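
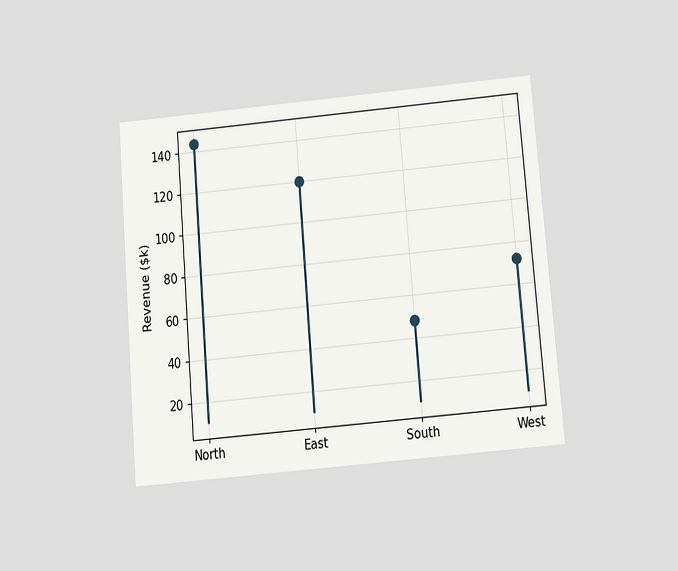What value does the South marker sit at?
The chart is tilted about 5° counter-clockwise and viewed slightly from below. The South marker sits at $48k.

$48k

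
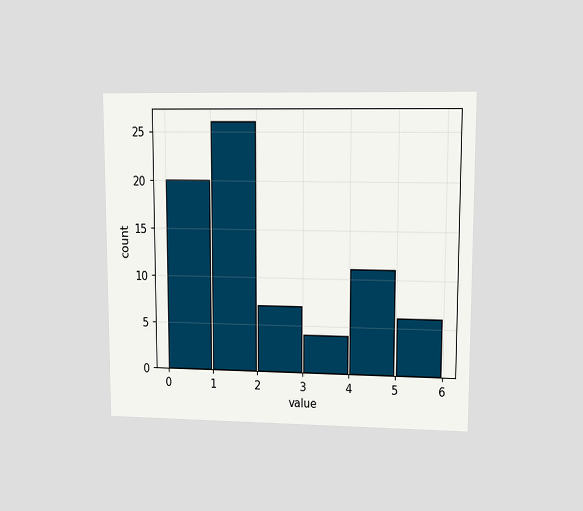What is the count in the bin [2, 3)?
The chart is viewed at a slight angle. The [2, 3) bin has height 7.

7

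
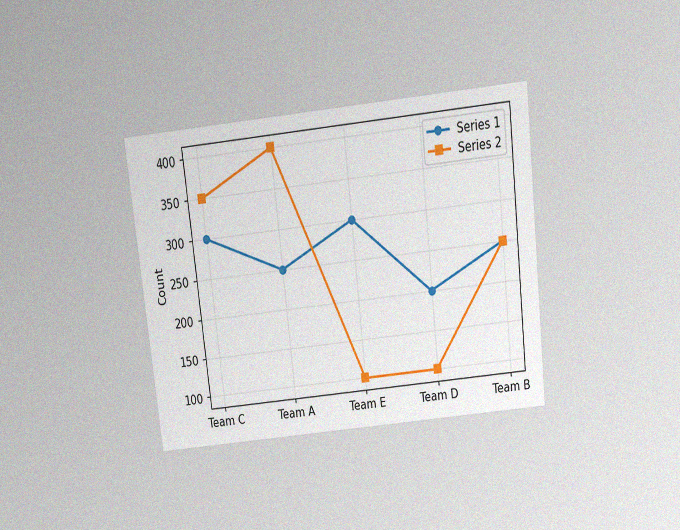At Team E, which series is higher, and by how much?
The chart is tilted about 6° counter-clockwise and viewed slightly from above, with some photo noise. At Team E, Series 1 sits above the other line by 200.

Series 1, by 200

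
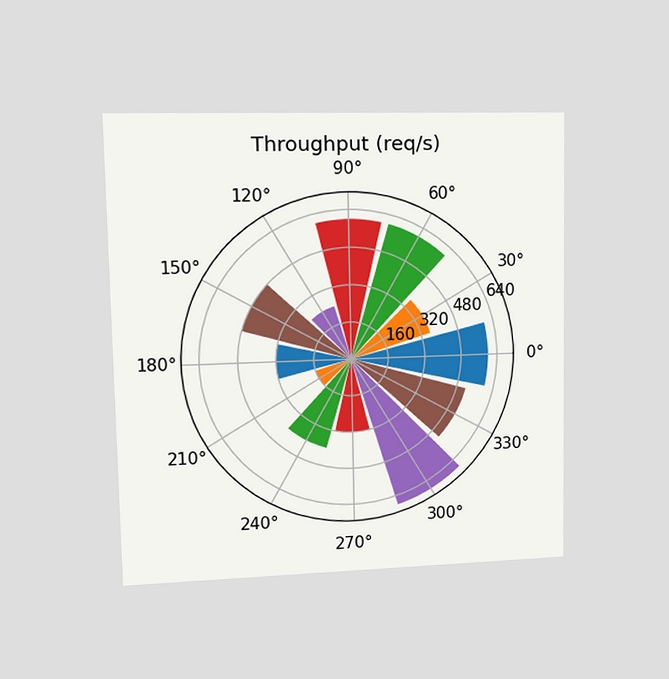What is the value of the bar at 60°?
The chart is viewed at a slight angle. The bar at 60° reaches 600req/s on the radial axis.

600req/s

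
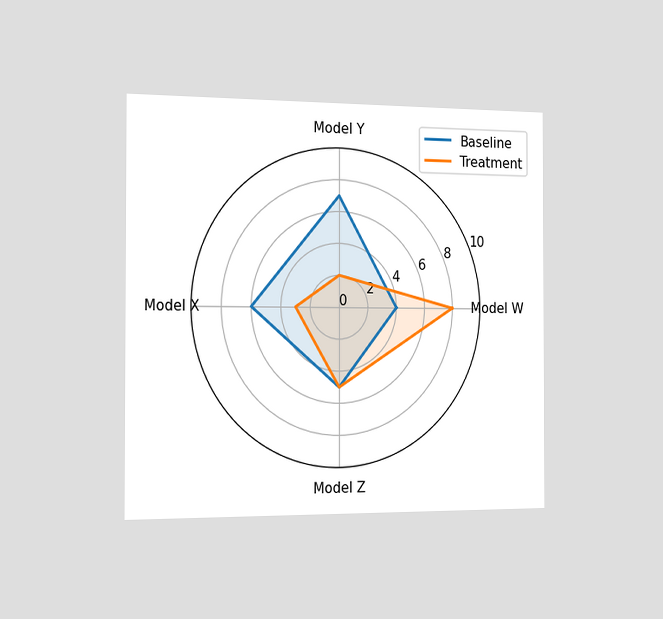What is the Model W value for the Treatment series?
The chart is viewed slightly from the left. On the Model W axis, Treatment reaches 8.

8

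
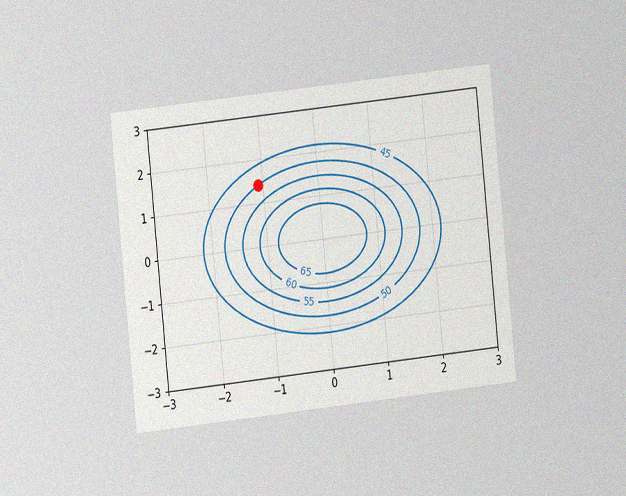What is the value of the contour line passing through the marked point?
The chart is tilted about 6° counter-clockwise and viewed at a slight angle, with some photo noise. The marked point sits on the contour labelled 50.

50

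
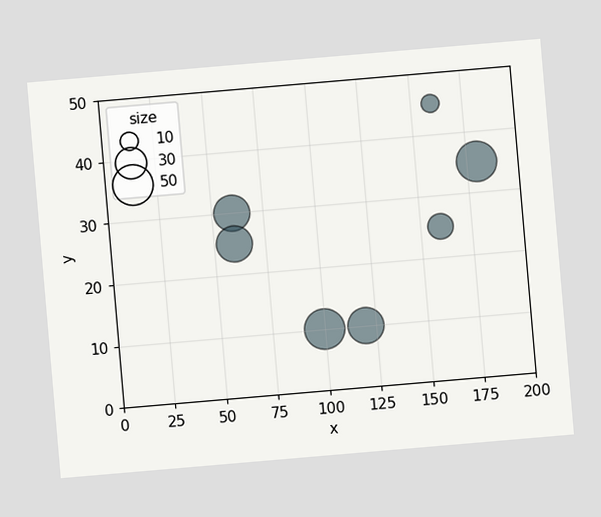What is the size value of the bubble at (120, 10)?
The chart is tilted about 5° counter-clockwise. Matching the bubble at (120, 10) against the size legend gives 40.

40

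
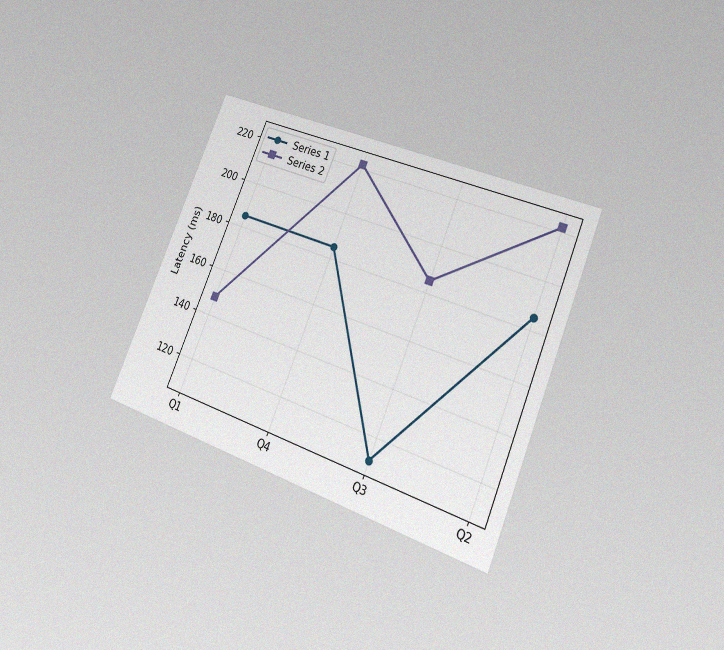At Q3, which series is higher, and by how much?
The chart is tilted about 22° clockwise and viewed at a slight angle, with some photo noise. At Q3, Series 2 sits above the other line by 74ms.

Series 2, by 74ms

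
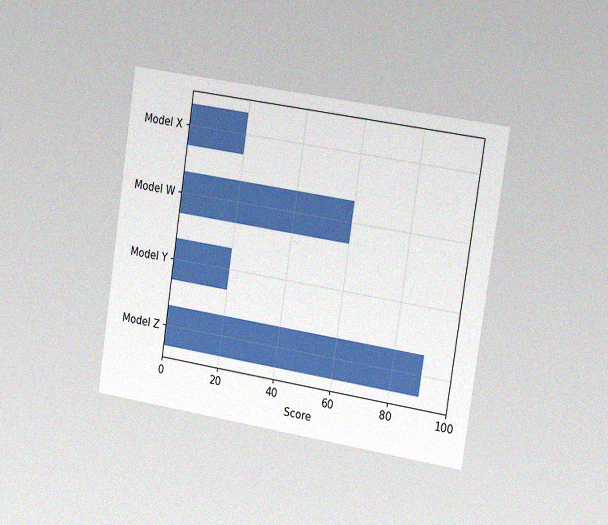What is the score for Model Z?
The chart is tilted about 9° clockwise and viewed slightly from the right, with some photo noise. Reading along the chart's x-axis, the Model Z bar reaches 90.

90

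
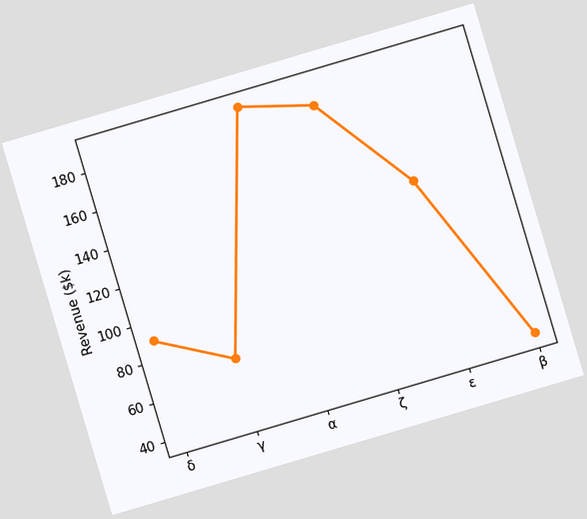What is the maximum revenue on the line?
$190k

The chart is tilted about 17° counter-clockwise. The highest point is at α, and reading across to the y-axis gives $190k.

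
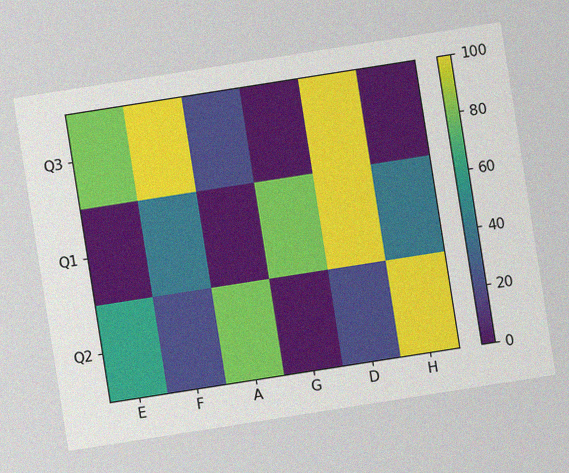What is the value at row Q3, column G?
0

The chart is tilted about 9° counter-clockwise, with some photo noise. Matching cell (Q3, G) against the colorbar gives 0.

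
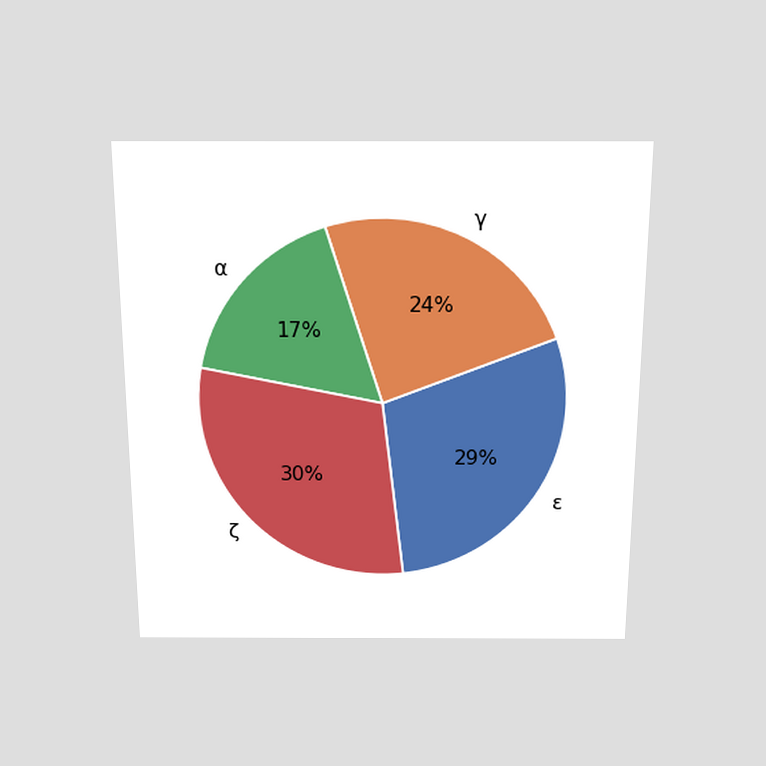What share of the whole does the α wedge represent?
The chart is viewed slightly from above. The α slice takes up 17% of the pie.

17%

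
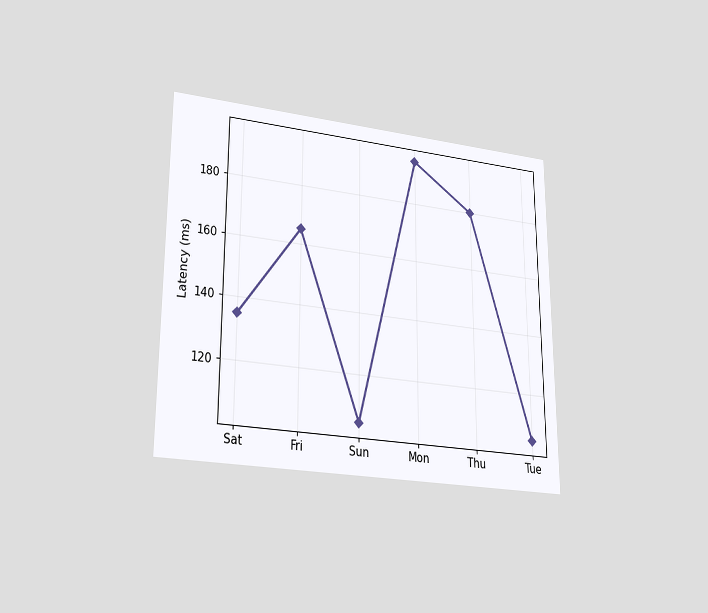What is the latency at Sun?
The chart is viewed at a slight angle. At Sun, the line is at 105ms.

105ms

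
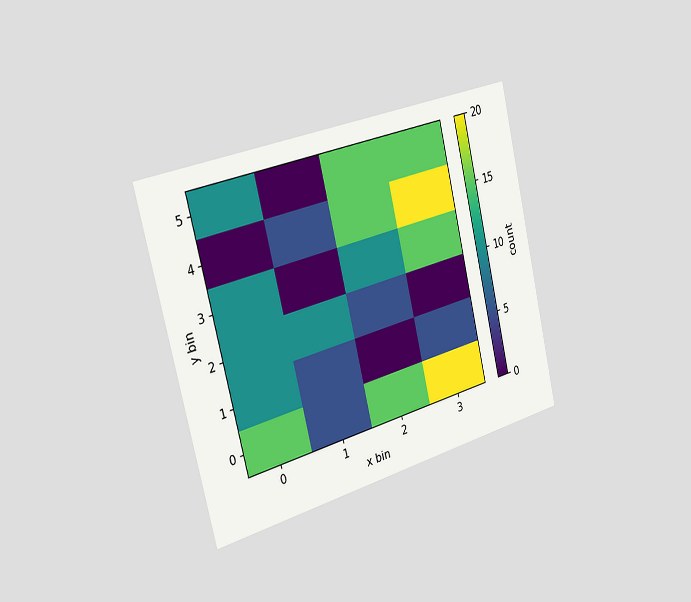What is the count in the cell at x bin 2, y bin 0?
The chart is tilted about 14° counter-clockwise and viewed slightly from the left. Matching the cell (2, 0) against the colorbar gives 15.

15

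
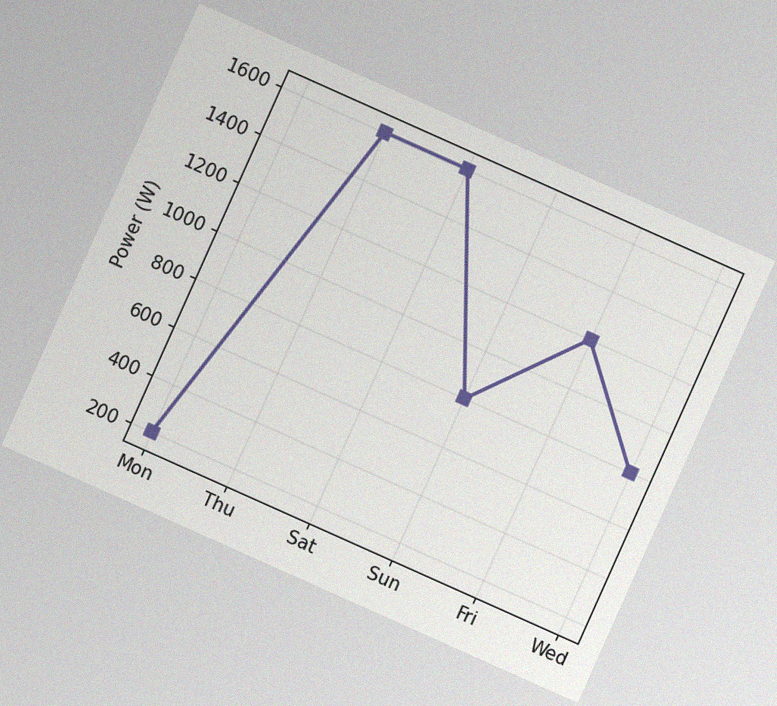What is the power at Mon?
The chart is tilted about 24° clockwise, with some photo noise. At Mon, the line is at 200W.

200W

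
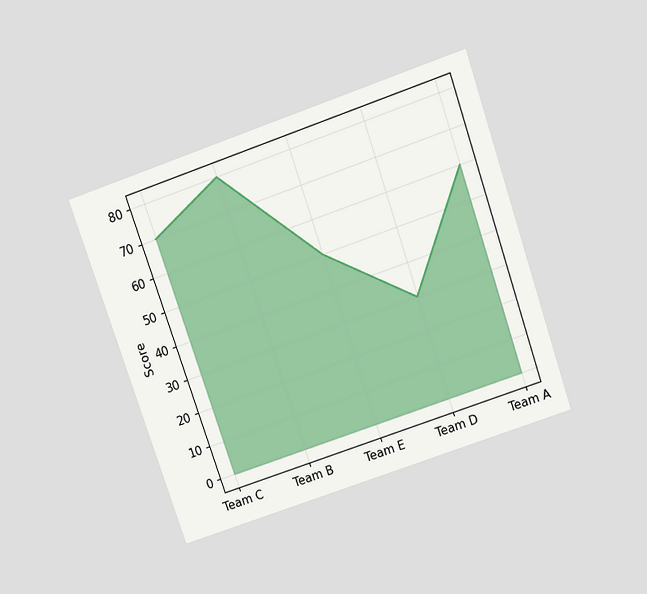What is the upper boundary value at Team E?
50

The chart is tilted about 19° counter-clockwise and viewed slightly from above. At Team E the upper boundary is at 50.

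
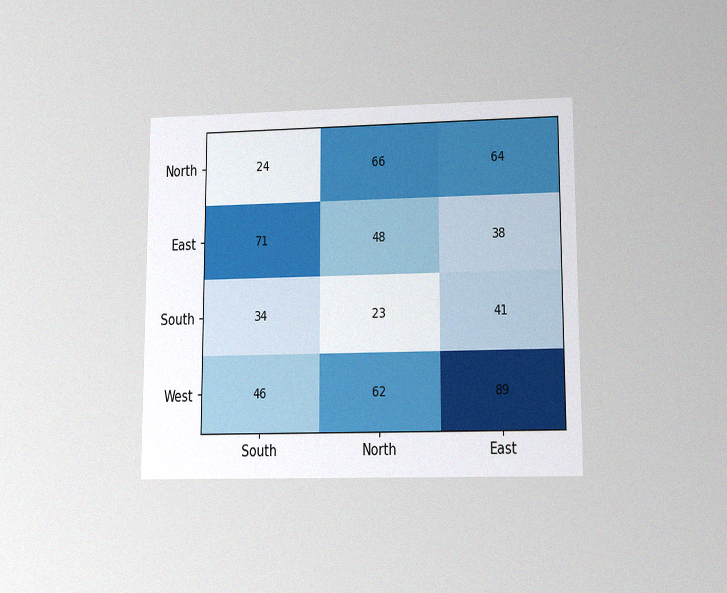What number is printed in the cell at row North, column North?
66

The chart is viewed at a slight angle, with some photo noise. The (North, North) cell reads 66.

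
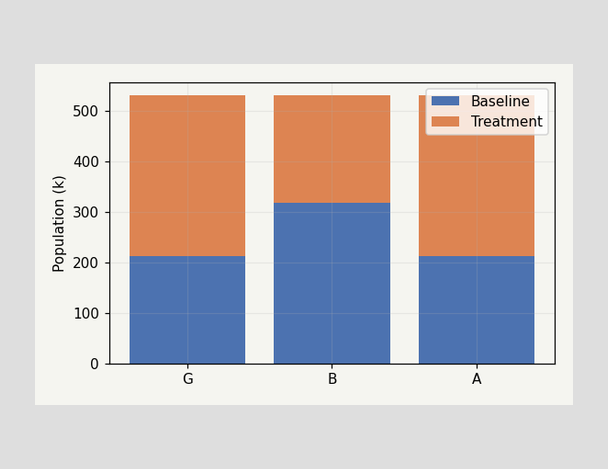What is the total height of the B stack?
530k

The B stack's top reaches 530k on the y-axis.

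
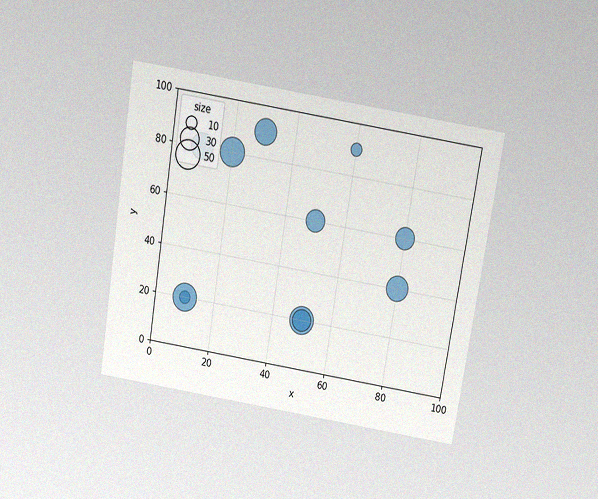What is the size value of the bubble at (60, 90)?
The chart is tilted about 9° clockwise and viewed slightly from above, with some photo noise. Matching the bubble at (60, 90) against the size legend gives 10.

10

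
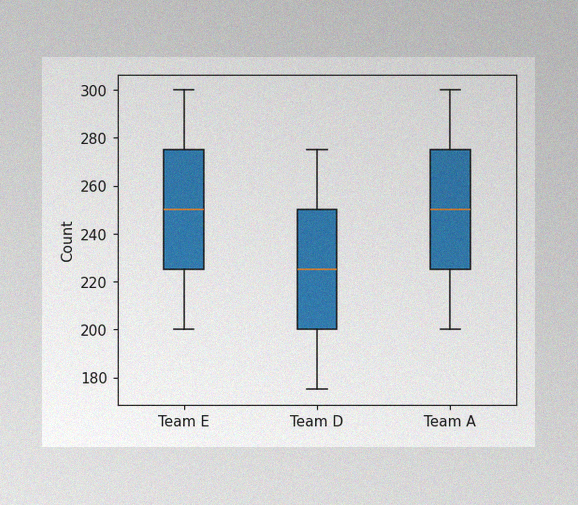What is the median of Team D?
The image has some photo noise and uneven lighting. The median line in the Team D box sits at 225.

225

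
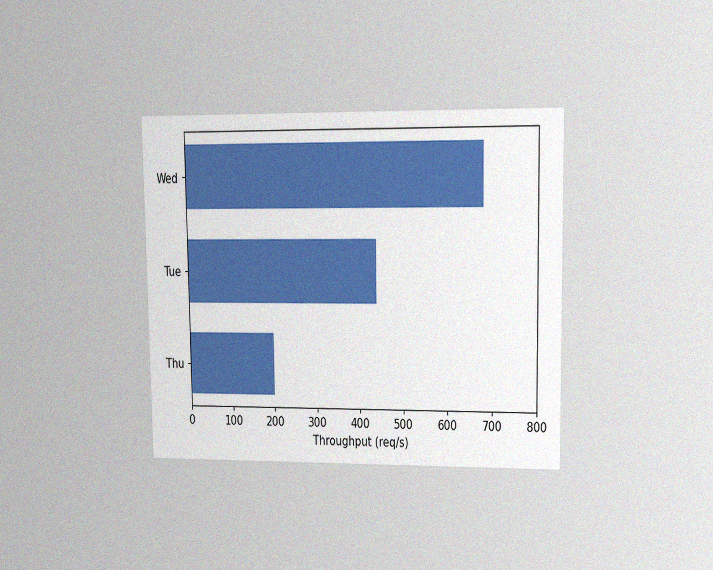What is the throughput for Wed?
680req/s

The chart is viewed at a slight angle, with some photo noise. Reading along the chart's x-axis, the Wed bar reaches 680req/s.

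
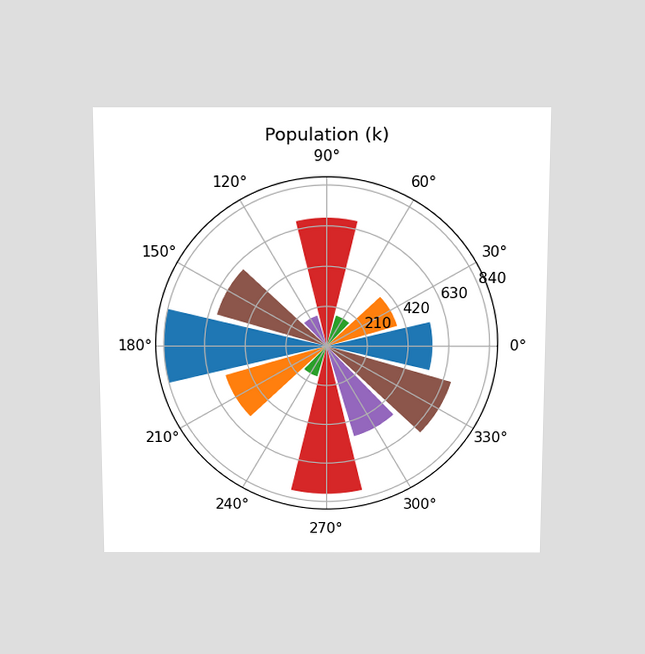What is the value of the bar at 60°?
The chart is viewed slightly from above. The bar at 60° reaches 168k on the radial axis.

168k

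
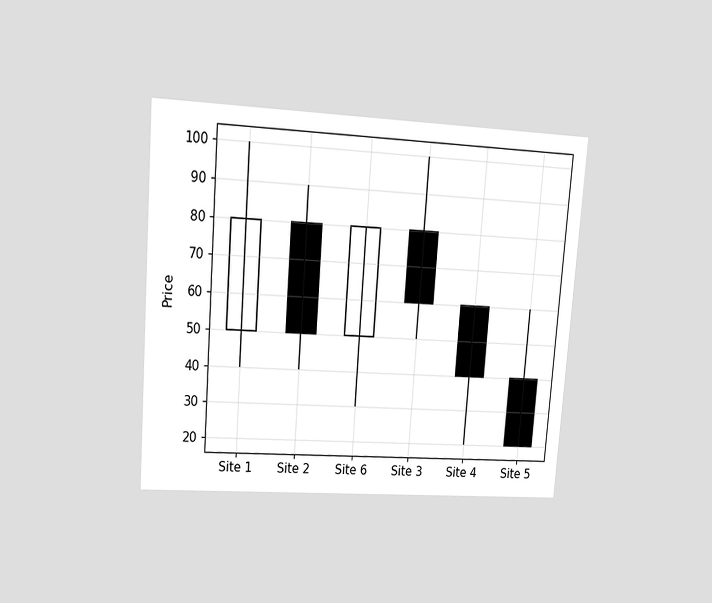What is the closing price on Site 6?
80

The chart is tilted about 4° clockwise and viewed at a slight angle. The Site 6 candle closes at 80.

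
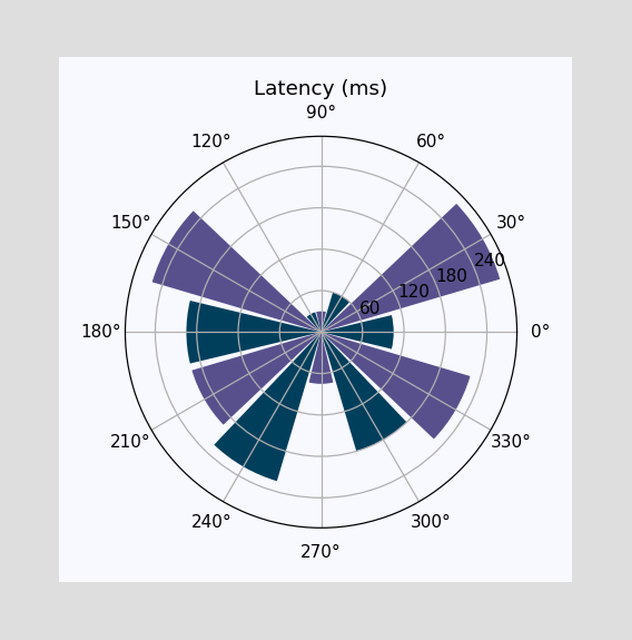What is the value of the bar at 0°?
The bar at 0° reaches 105ms on the radial axis.

105ms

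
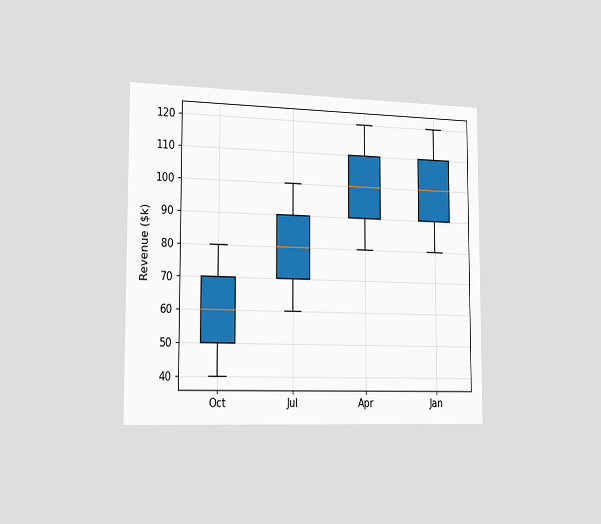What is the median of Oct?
$60k

The chart is viewed slightly from the left. The median line in the Oct box sits at $60k.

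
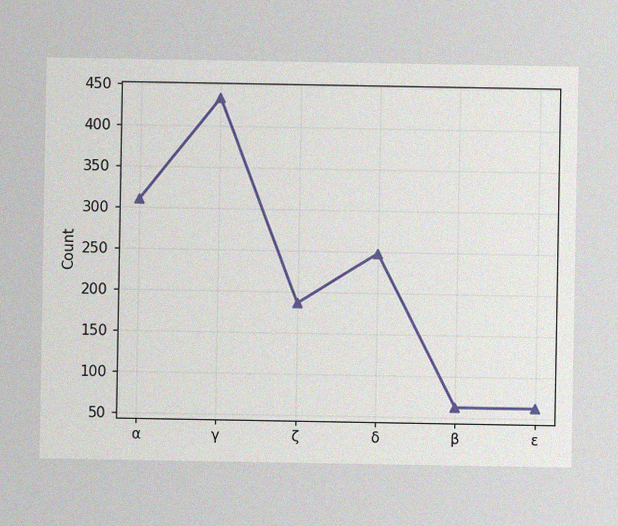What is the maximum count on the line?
434

The image has some photo noise and uneven lighting. The highest point is at γ, and reading across to the y-axis gives 434.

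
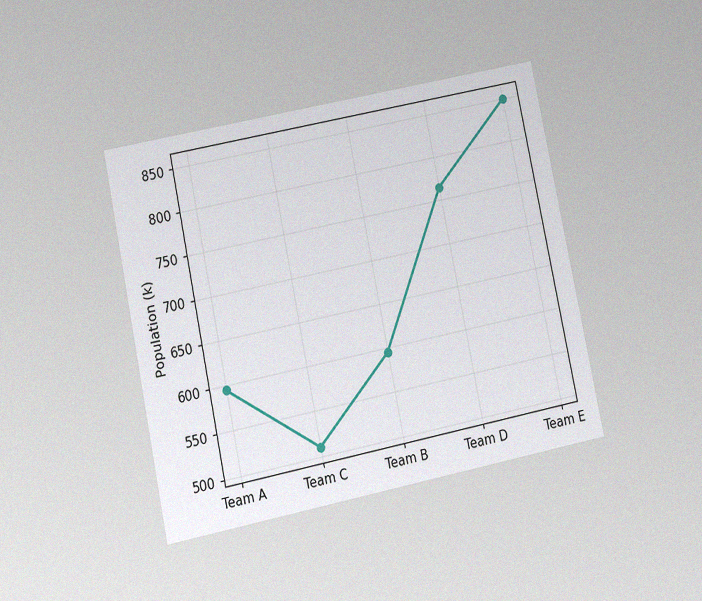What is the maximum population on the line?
850k

The chart is tilted about 12° counter-clockwise and viewed at a slight angle, with some photo noise. The highest point is at Team E, and reading across to the y-axis gives 850k.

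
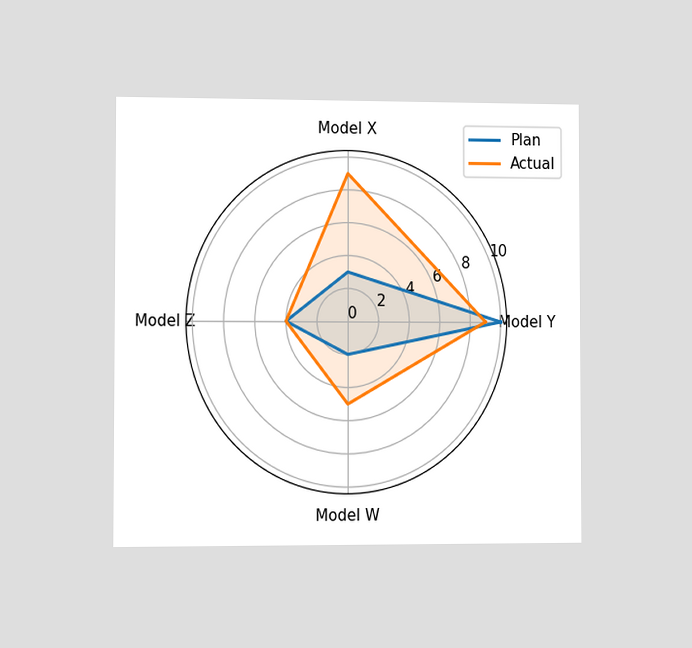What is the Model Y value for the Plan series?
10

The chart is viewed slightly from the left. On the Model Y axis, Plan reaches 10.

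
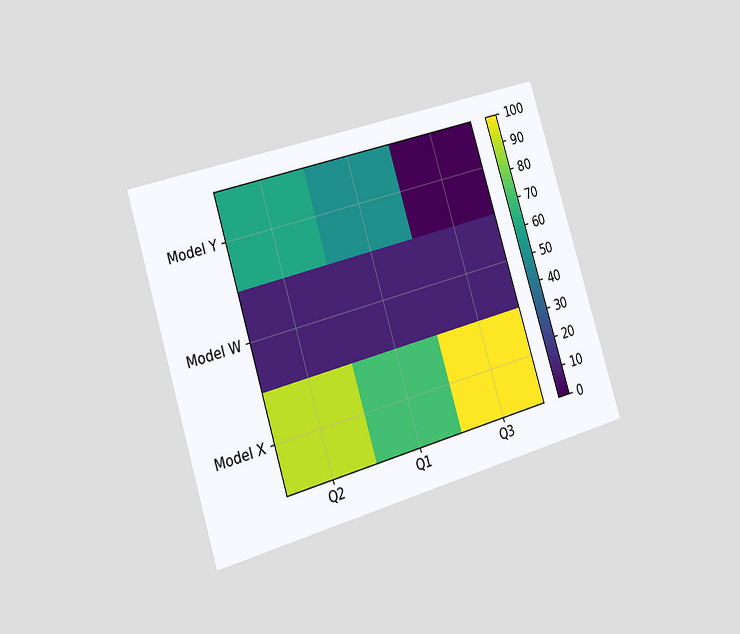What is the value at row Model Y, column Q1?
50

The chart is tilted about 17° counter-clockwise and viewed slightly from the left. Matching cell (Model Y, Q1) against the colorbar gives 50.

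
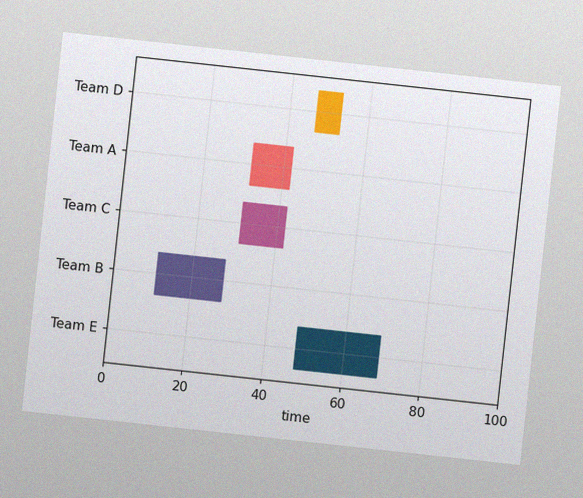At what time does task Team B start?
11

The chart is tilted about 6° clockwise, with some photo noise. The Team B bar begins at t=11.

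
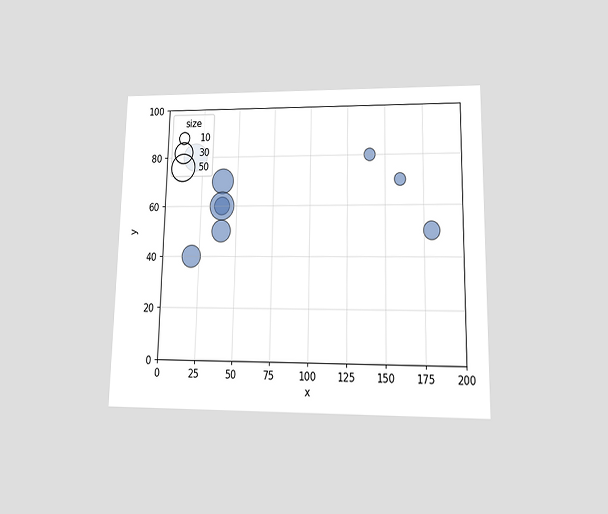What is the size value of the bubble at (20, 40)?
The chart is viewed at a slight angle. Matching the bubble at (20, 40) against the size legend gives 30.

30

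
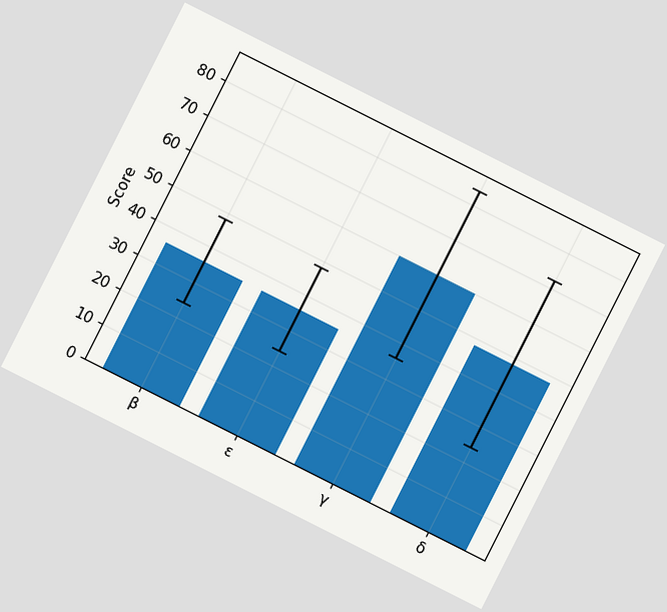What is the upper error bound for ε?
48

The chart is tilted about 27° clockwise. The ε bar's upper whisker reaches 48.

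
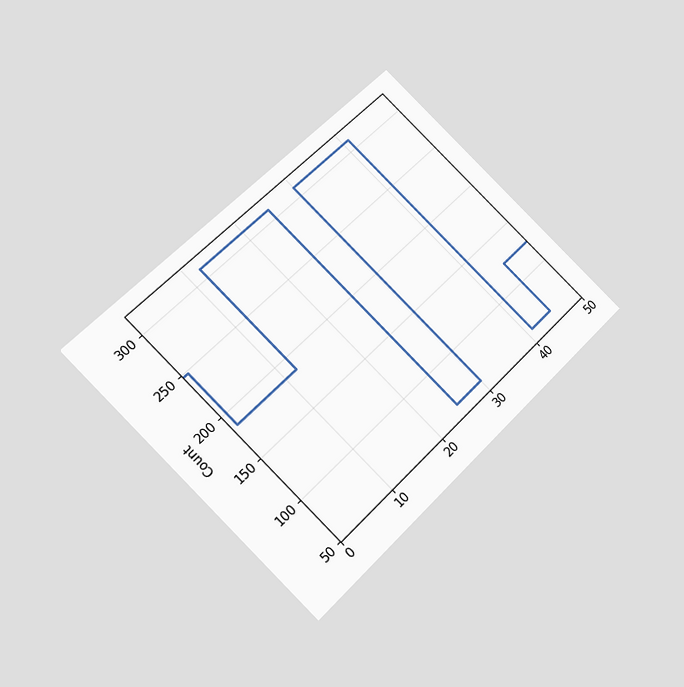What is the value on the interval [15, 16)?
310

The chart is tilted about 45° counter-clockwise and viewed at a slight angle. On [15, 16) the step sits at 310.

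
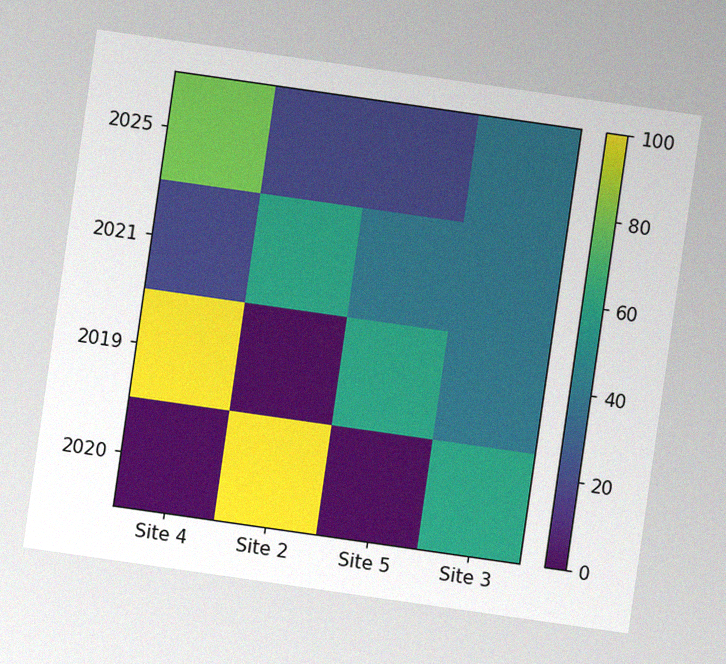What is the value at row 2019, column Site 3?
The chart is tilted about 8° clockwise, with some photo noise. Matching cell (2019, Site 3) against the colorbar gives 40.

40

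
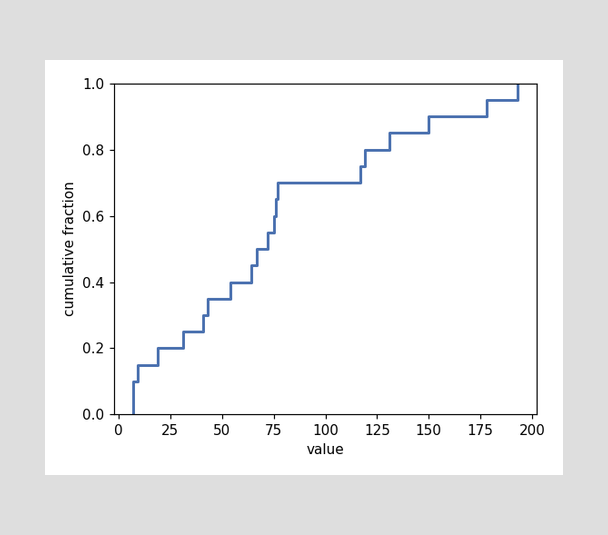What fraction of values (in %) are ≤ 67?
At x=67 the ECDF step is at 50%.

50%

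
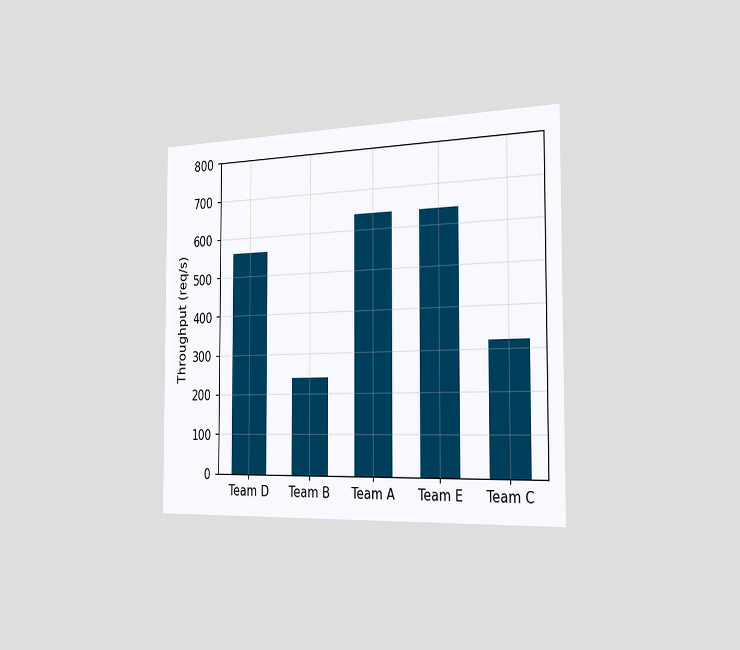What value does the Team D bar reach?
560req/s

The chart is viewed slightly from the right. Reading along the chart's y-axis, the Team D bar reaches 560req/s.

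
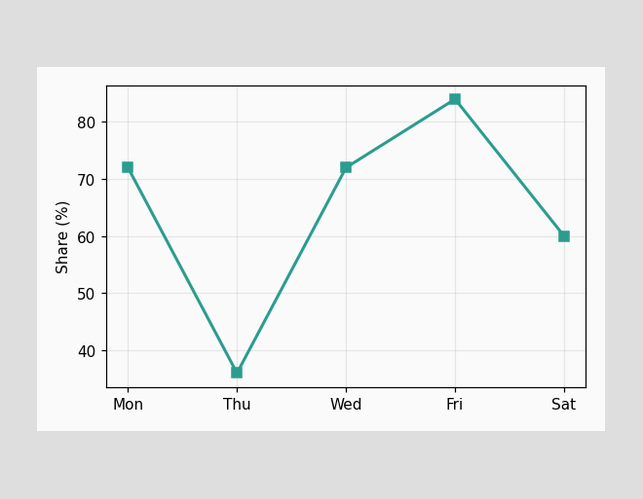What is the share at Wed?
At Wed, the line is at 72%.

72%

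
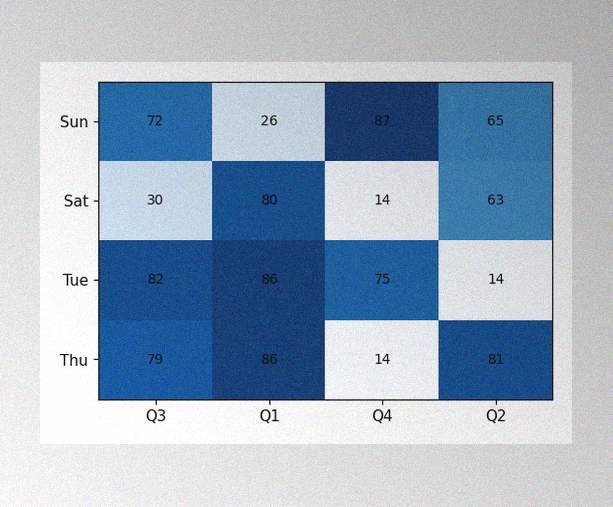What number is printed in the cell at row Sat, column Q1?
The image has some photo noise and uneven lighting. The (Sat, Q1) cell reads 80.

80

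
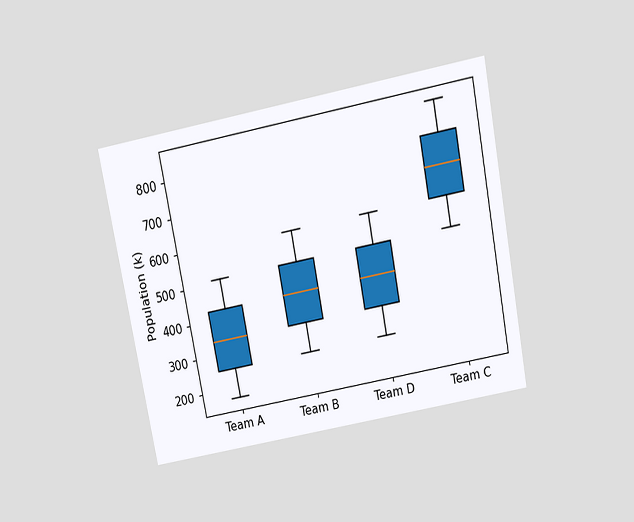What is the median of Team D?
The chart is tilted about 11° counter-clockwise and viewed slightly from above. The median line in the Team D box sits at 425k.

425k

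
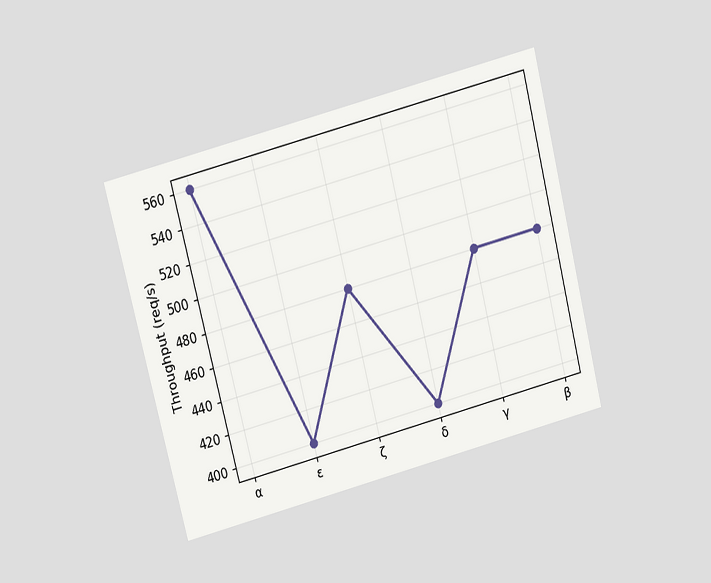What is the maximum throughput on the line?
560req/s

The chart is tilted about 14° counter-clockwise and viewed slightly from above. The highest point is at α, and reading across to the y-axis gives 560req/s.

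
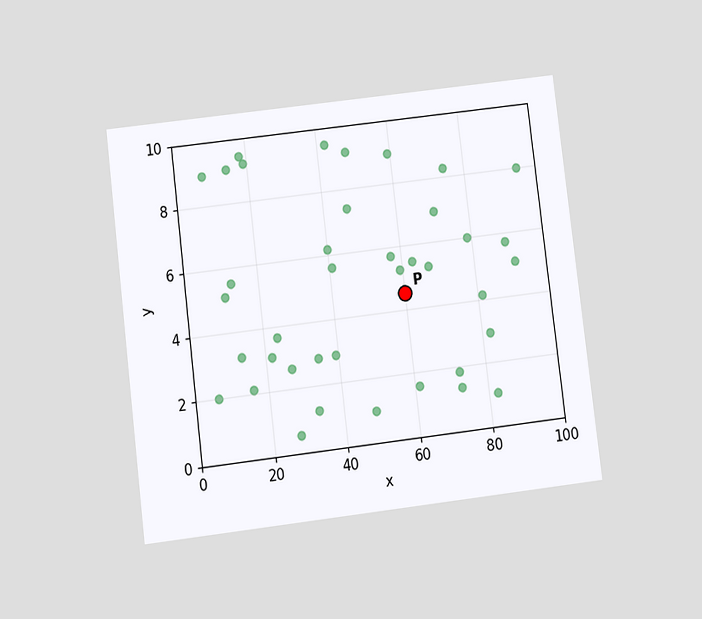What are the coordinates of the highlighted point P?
(60, 4.5)

The chart is tilted about 7° counter-clockwise and viewed slightly from below. Following the gridlines from P to each axis, P sits at (60, 4.5).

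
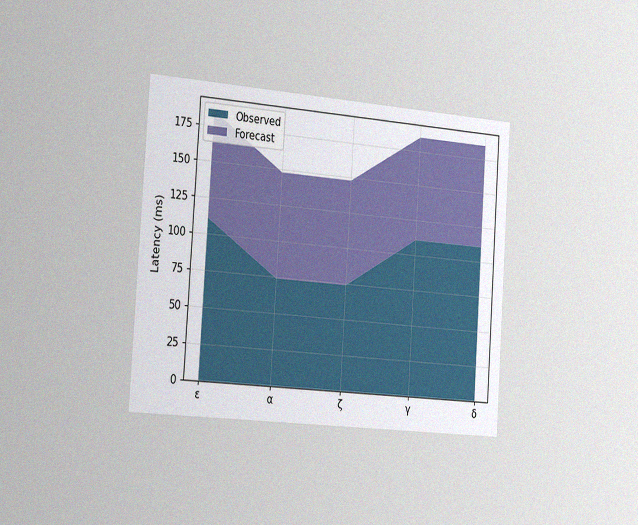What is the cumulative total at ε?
185ms

The chart is tilted about 4° clockwise and viewed slightly from the left, with some photo noise. The stacked total at ε reaches 185ms.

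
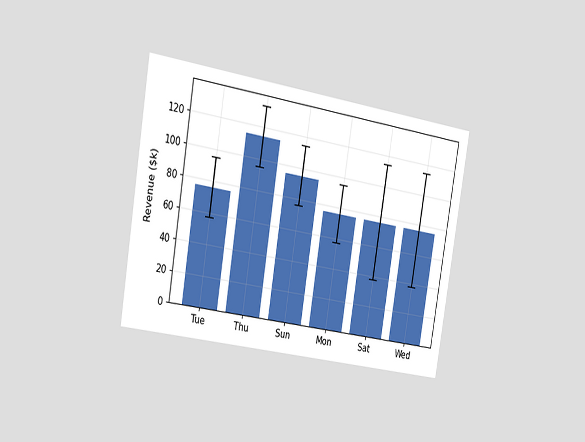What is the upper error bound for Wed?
$114k

The chart is tilted about 9° clockwise and viewed slightly from the left. The Wed bar's upper whisker reaches $114k.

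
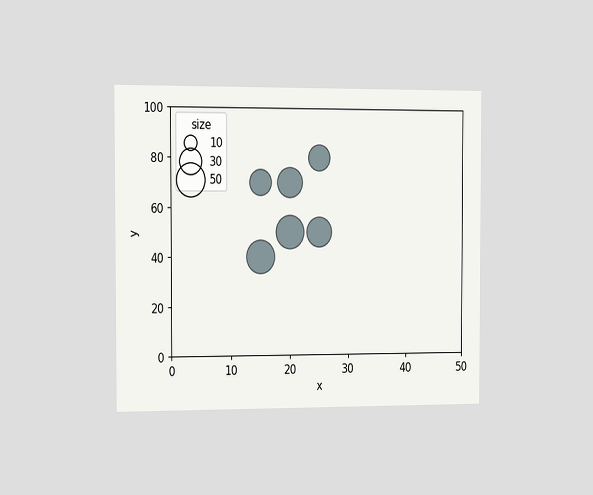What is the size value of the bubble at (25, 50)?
The chart is viewed slightly from the left. Matching the bubble at (25, 50) against the size legend gives 40.

40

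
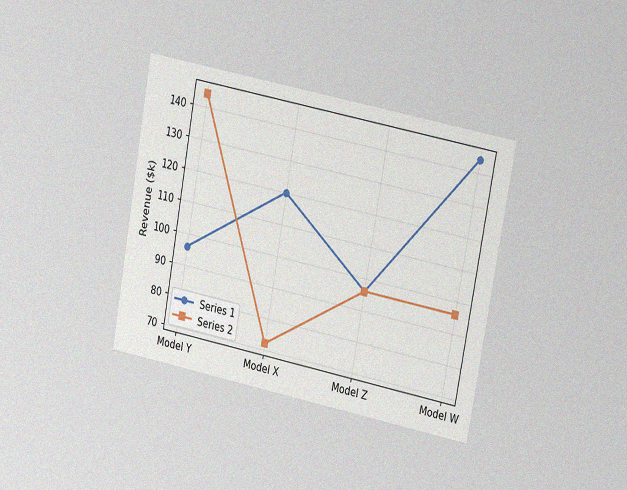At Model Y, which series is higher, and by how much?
The chart is tilted about 11° clockwise and viewed at a slight angle, with some photo noise. At Model Y, Series 2 sits above the other line by $48k.

Series 2, by $48k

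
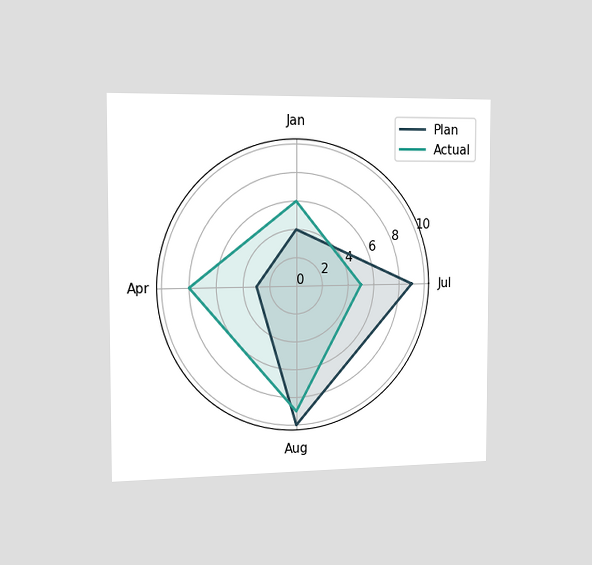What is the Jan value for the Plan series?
4

The chart is viewed slightly from the left. On the Jan axis, Plan reaches 4.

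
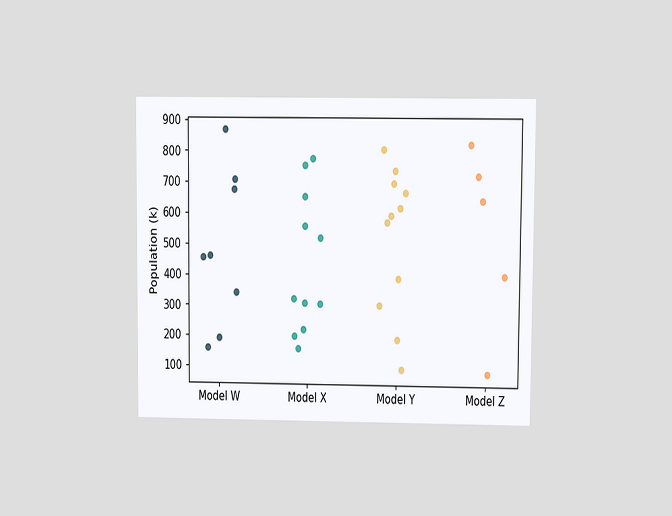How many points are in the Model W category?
8

The chart is viewed at a slight angle. Counting the markers in the Model W column gives 8.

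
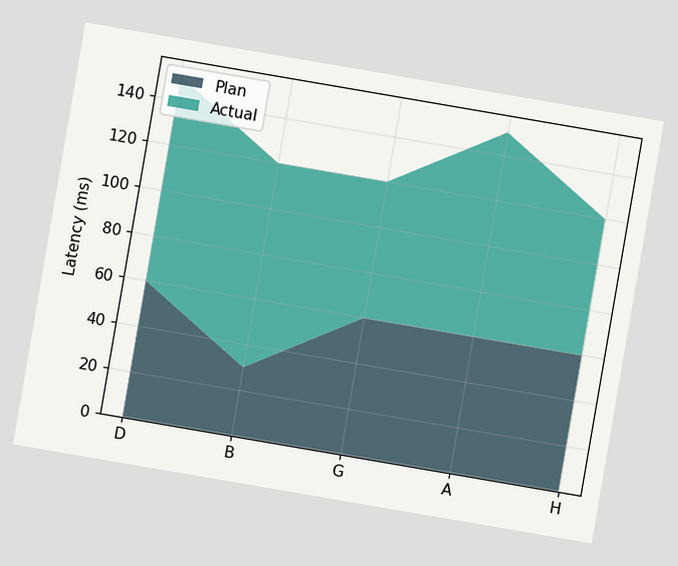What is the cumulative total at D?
The chart is tilted about 10° clockwise. The stacked total at D reaches 150ms.

150ms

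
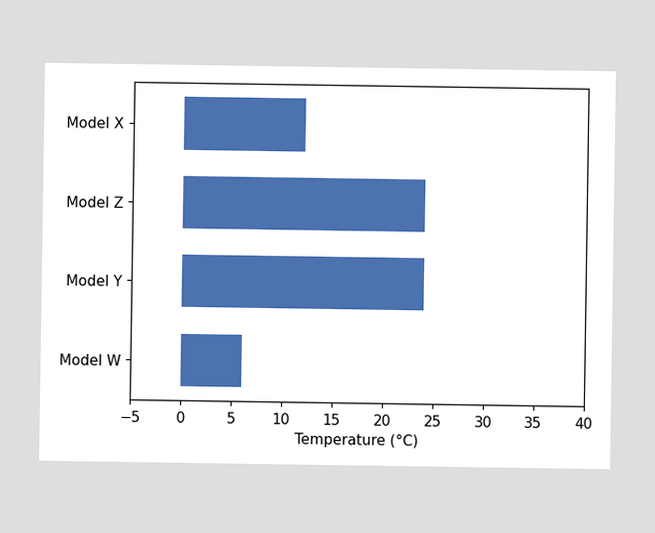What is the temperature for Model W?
Reading along the chart's x-axis, the Model W bar reaches 6°C.

6°C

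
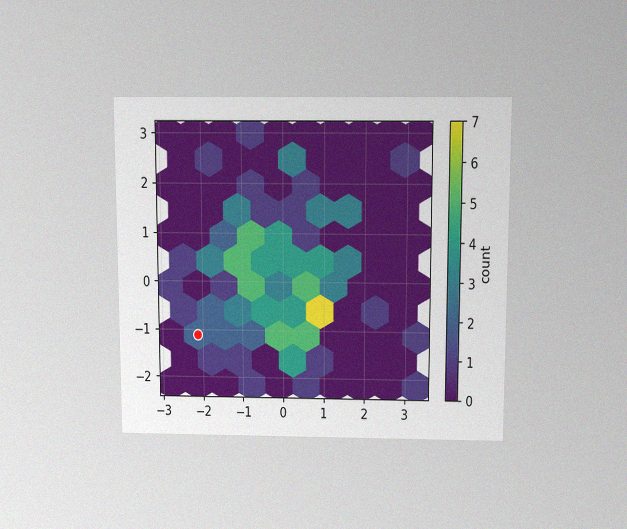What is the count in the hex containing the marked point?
2

The chart is viewed slightly from above, with some photo noise. The marked hex reads 2 on the colorbar.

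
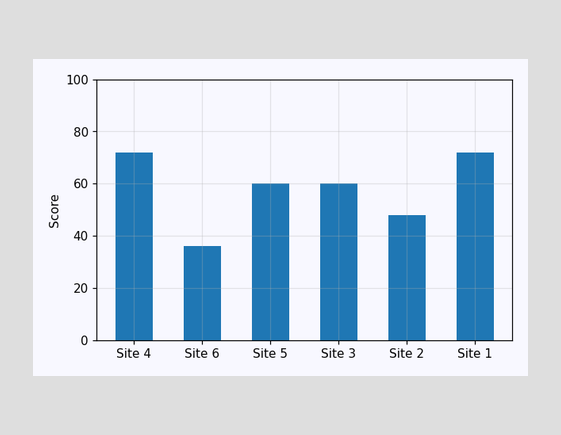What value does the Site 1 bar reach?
72

Reading along the chart's y-axis, the Site 1 bar reaches 72.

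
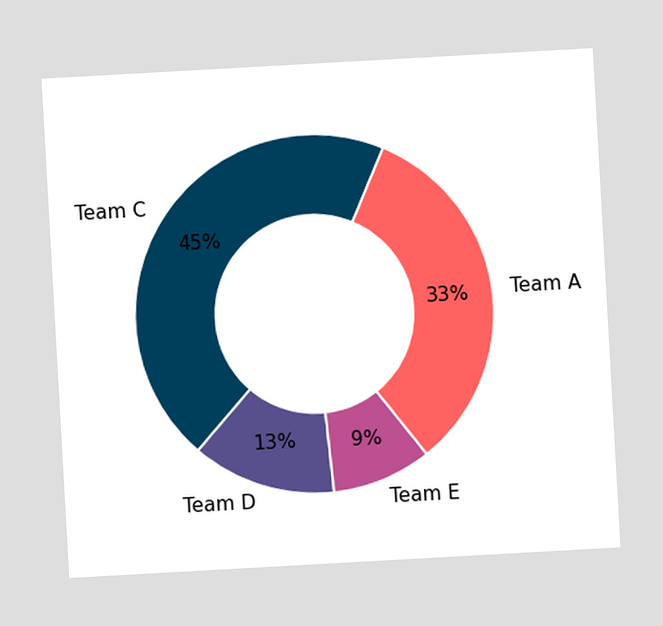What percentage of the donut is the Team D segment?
13%

The chart is tilted about 3° counter-clockwise. The Team D segment takes up 13% of the ring.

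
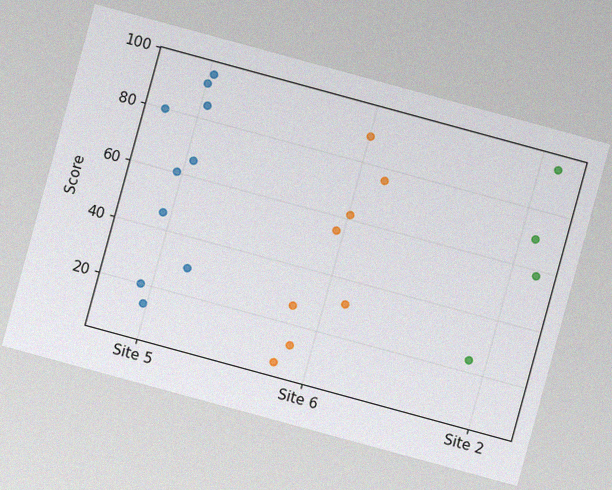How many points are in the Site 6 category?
The chart is tilted about 15° clockwise, with some photo noise. Counting the markers in the Site 6 column gives 8.

8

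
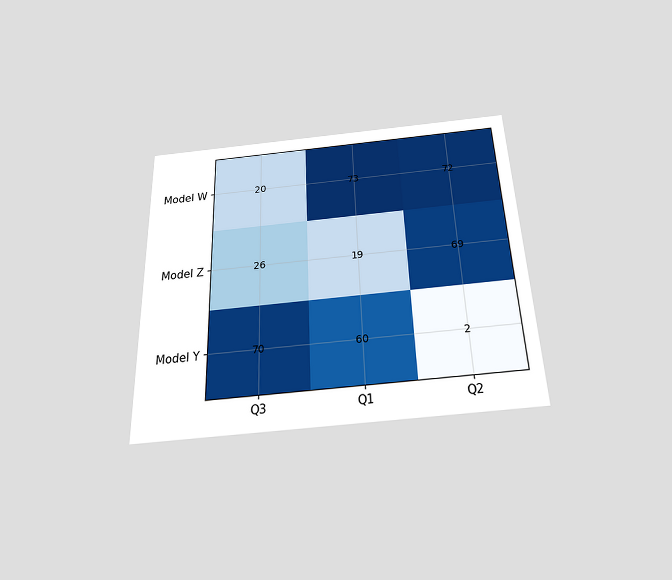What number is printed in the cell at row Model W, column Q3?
20

The chart is tilted about 2° counter-clockwise and viewed slightly from below. The (Model W, Q3) cell reads 20.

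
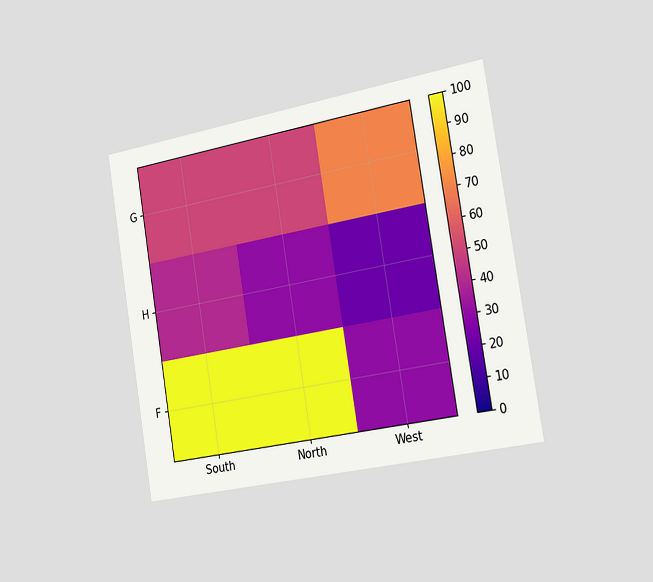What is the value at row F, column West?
The chart is tilted about 9° counter-clockwise and viewed slightly from the right. Matching cell (F, West) against the colorbar gives 30.

30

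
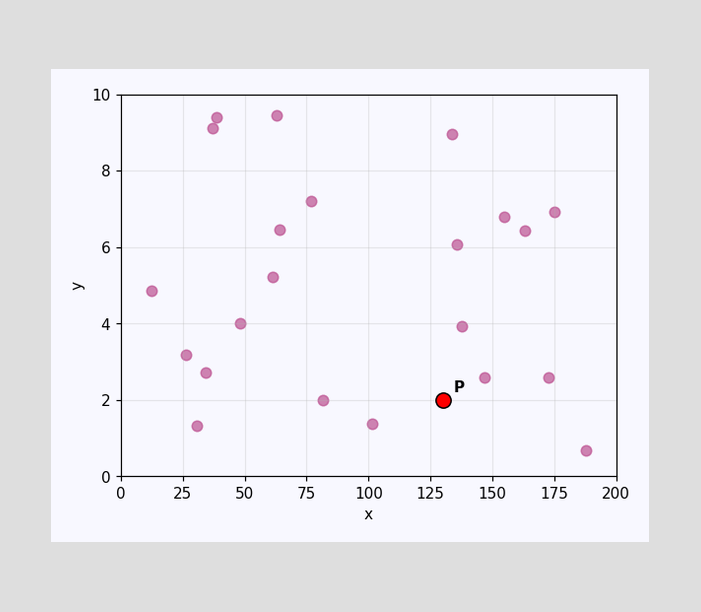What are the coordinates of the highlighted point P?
(130, 2)

Following the gridlines from P to each axis, P sits at (130, 2).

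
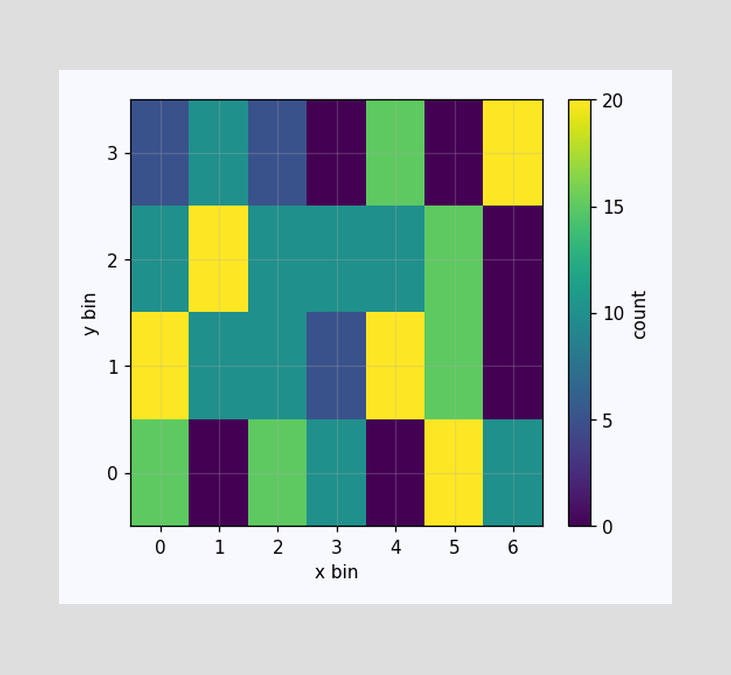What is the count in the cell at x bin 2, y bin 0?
15

Matching the cell (2, 0) against the colorbar gives 15.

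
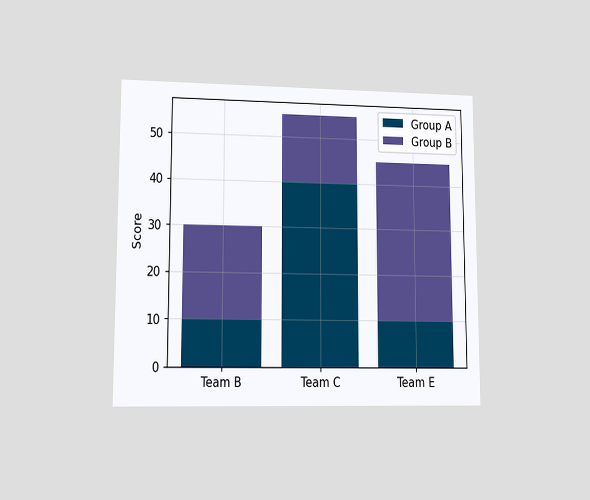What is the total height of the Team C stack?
The chart is viewed at a slight angle. The Team C stack's top reaches 55 on the y-axis.

55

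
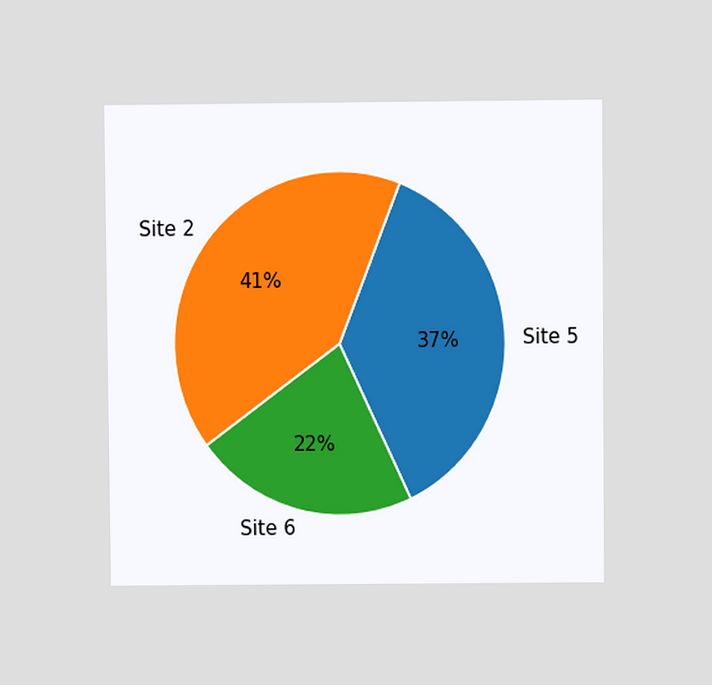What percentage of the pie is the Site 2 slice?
41%

The chart is viewed at a slight angle. The Site 2 slice takes up 41% of the pie.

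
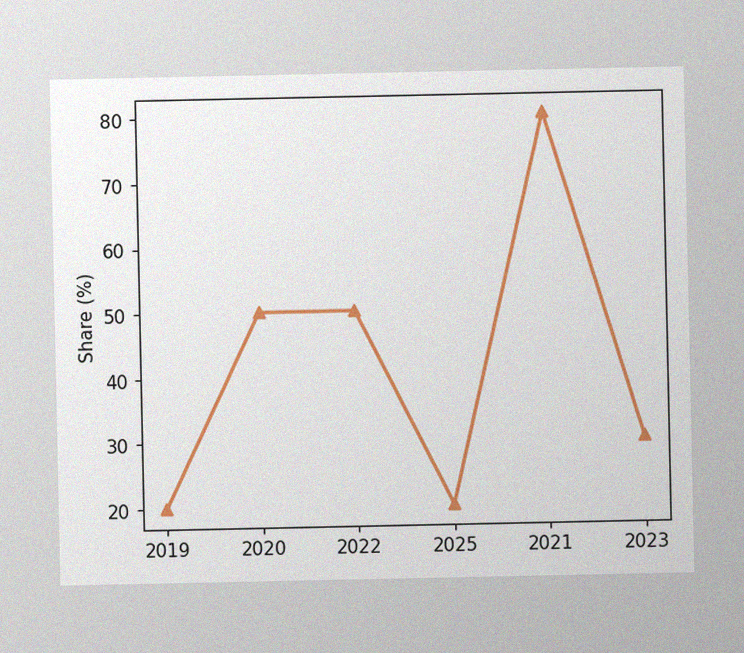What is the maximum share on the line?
80%

The image has some photo noise and uneven lighting. The highest point is at 2021, and reading across to the y-axis gives 80%.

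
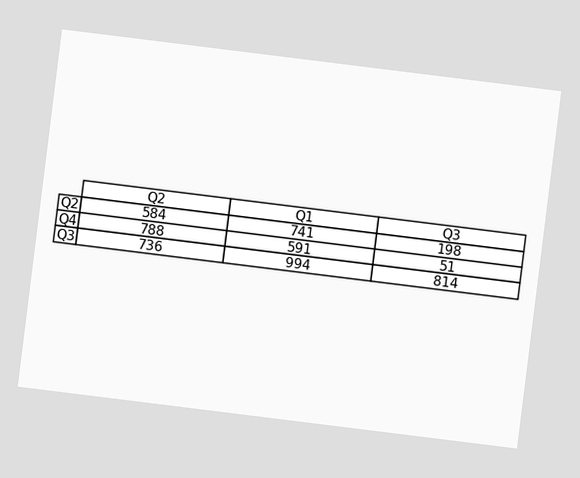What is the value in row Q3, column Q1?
994

The chart is tilted about 7° clockwise. The (Q3, Q1) cell reads 994.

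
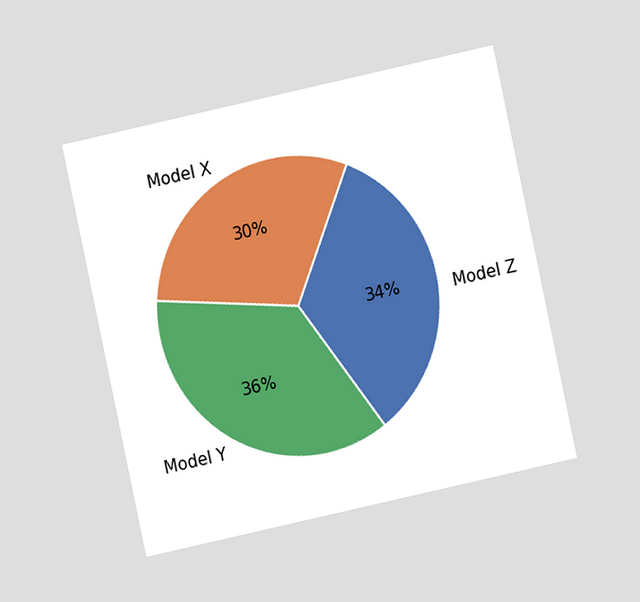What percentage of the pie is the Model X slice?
The chart is tilted about 12° counter-clockwise and viewed at a slight angle. The Model X slice takes up 30% of the pie.

30%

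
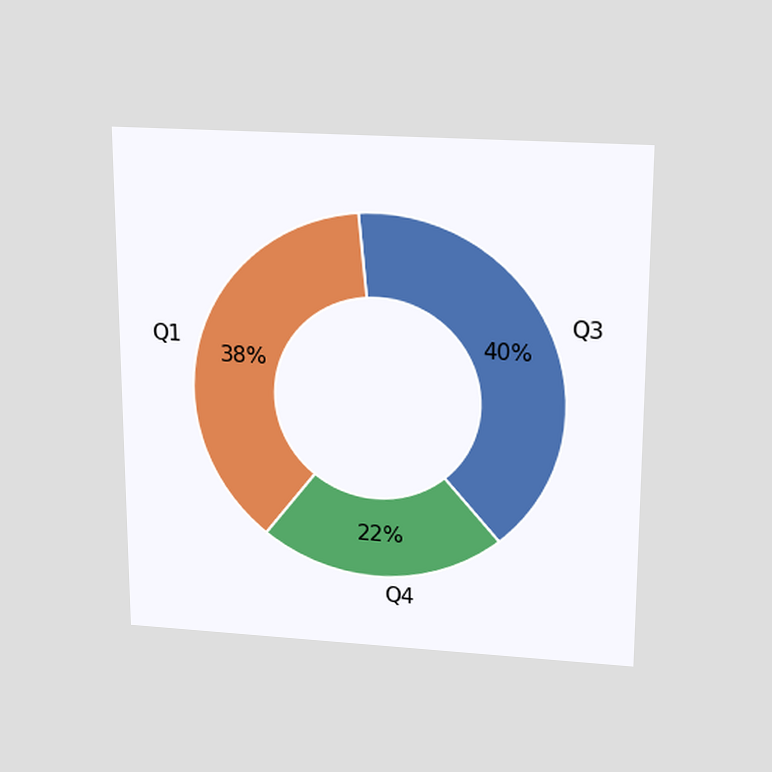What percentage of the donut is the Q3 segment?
The chart is viewed slightly from above. The Q3 segment takes up 40% of the ring.

40%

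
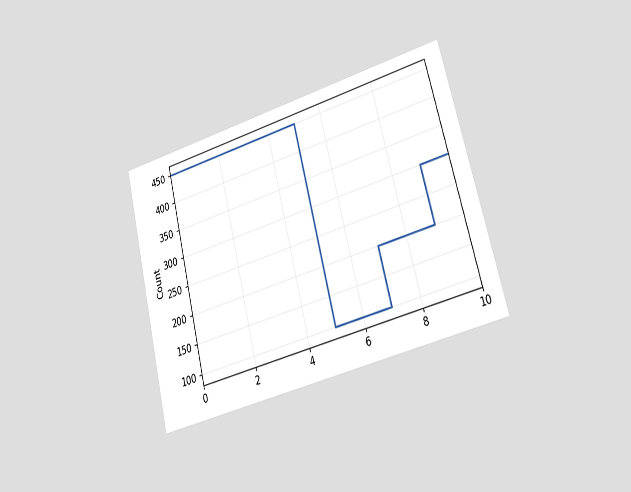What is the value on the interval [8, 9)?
200

The chart is tilted about 14° counter-clockwise and viewed slightly from the right. On [8, 9) the step sits at 200.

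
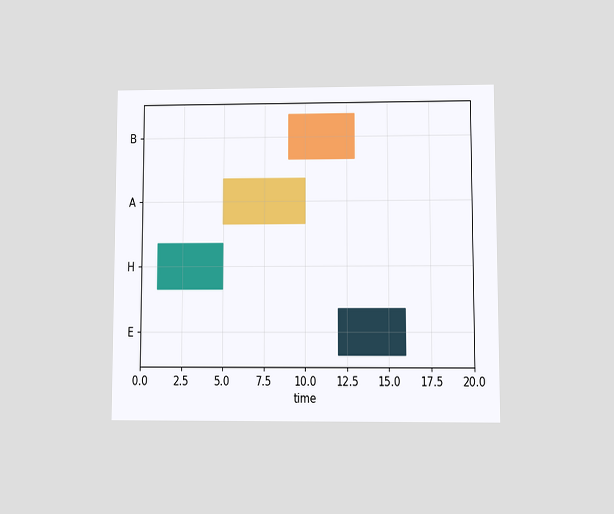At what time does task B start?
The chart is viewed at a slight angle. The B bar begins at t=9.

9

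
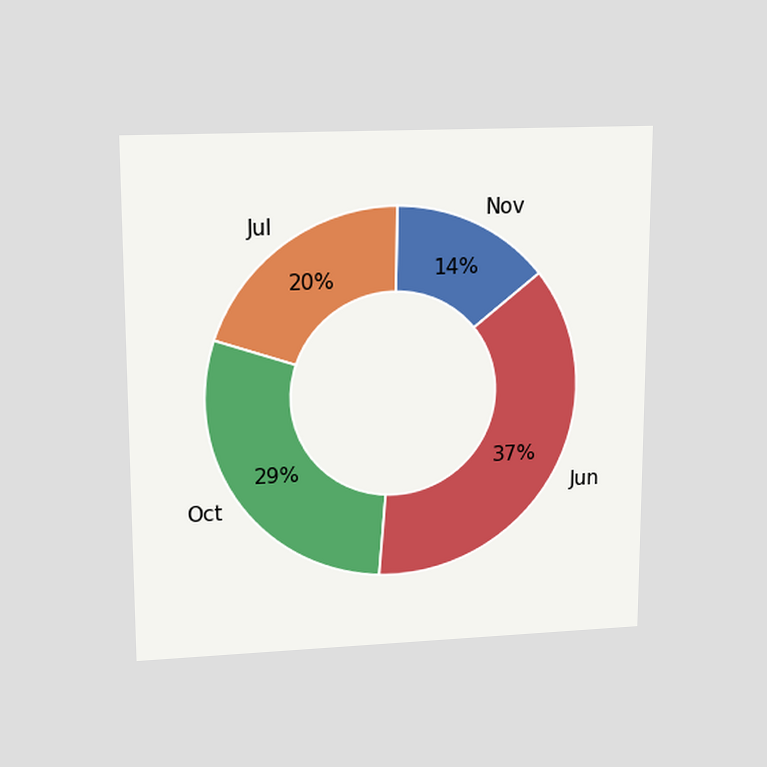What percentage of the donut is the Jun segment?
The chart is viewed slightly from above. The Jun segment takes up 37% of the ring.

37%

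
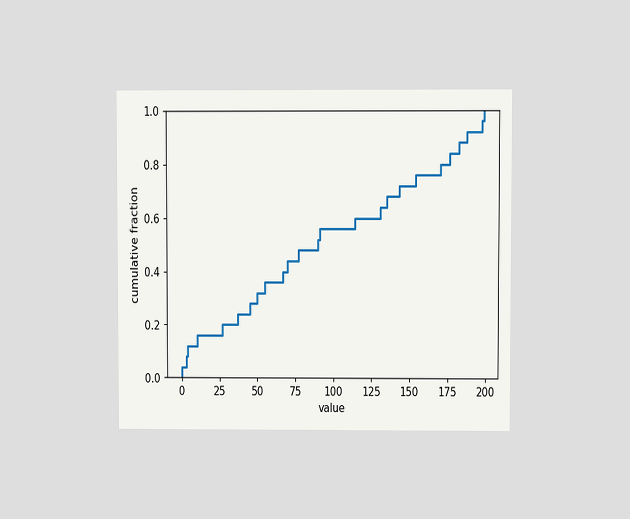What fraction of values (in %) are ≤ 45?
The chart is viewed at a slight angle. At x=45 the ECDF step is at 28%.

28%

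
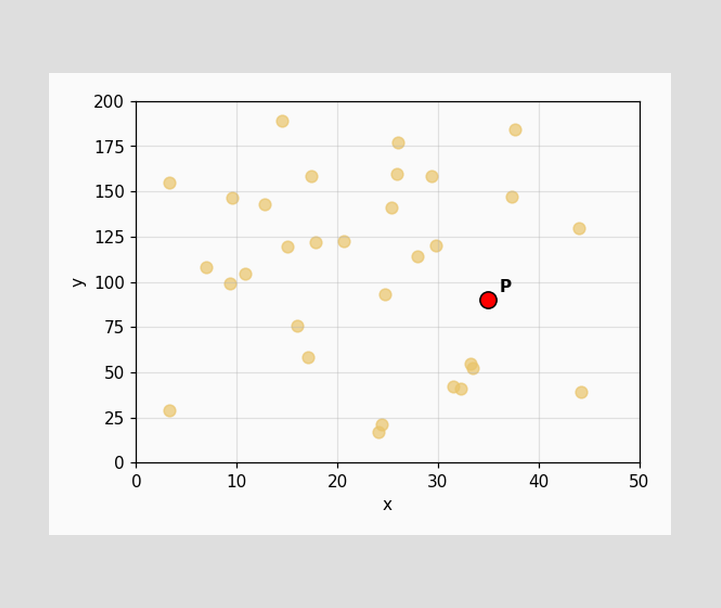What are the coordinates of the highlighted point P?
(35, 90)

Following the gridlines from P to each axis, P sits at (35, 90).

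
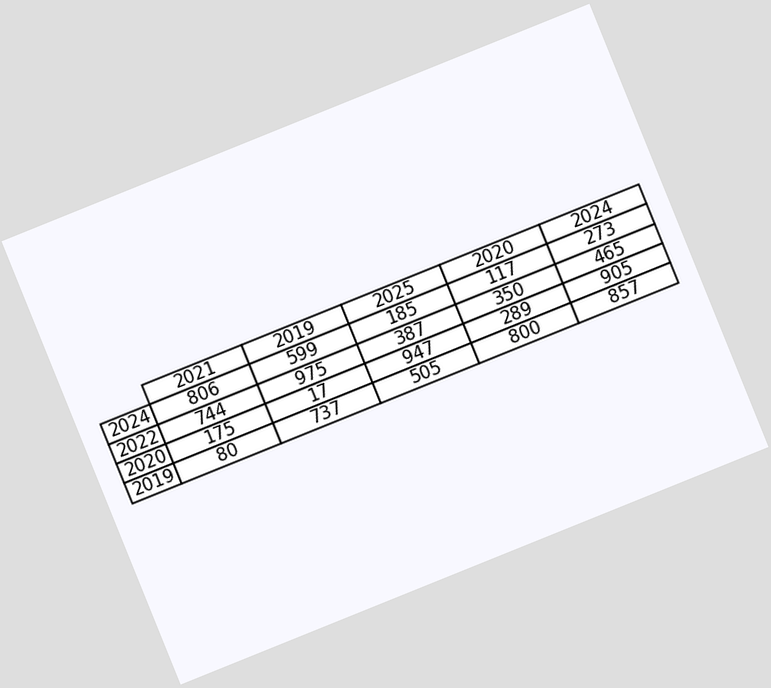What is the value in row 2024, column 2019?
599

The chart is tilted about 22° counter-clockwise. The (2024, 2019) cell reads 599.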